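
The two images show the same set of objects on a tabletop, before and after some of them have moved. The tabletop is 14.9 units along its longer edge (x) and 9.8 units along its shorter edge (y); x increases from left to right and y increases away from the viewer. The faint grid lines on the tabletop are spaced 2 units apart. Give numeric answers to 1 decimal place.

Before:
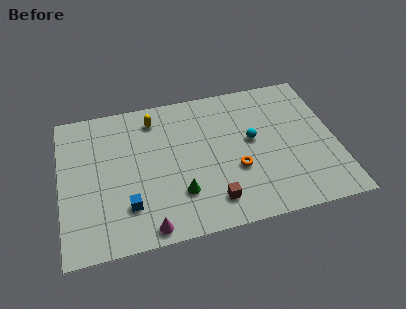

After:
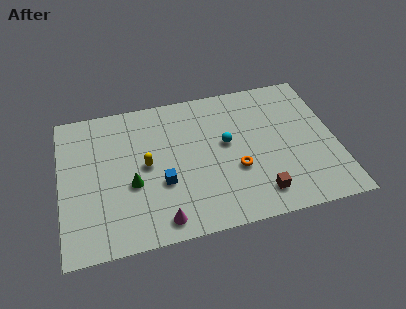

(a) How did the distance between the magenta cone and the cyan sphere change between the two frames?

-1.7

They were about 7.4 units apart before and 5.7 after — 1.7 units closer together.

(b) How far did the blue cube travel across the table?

2.2

The blue cube moved from about (3.5, 2.5) to (5.4, 3.6), a distance of √(1.9² + 1.1²) ≈ 2.2.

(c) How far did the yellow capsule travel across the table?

3.2

From (5.2, 8.1) to (4.6, 5.0), the yellow capsule covered √(0.6² + 3.1²) ≈ 3.2 units.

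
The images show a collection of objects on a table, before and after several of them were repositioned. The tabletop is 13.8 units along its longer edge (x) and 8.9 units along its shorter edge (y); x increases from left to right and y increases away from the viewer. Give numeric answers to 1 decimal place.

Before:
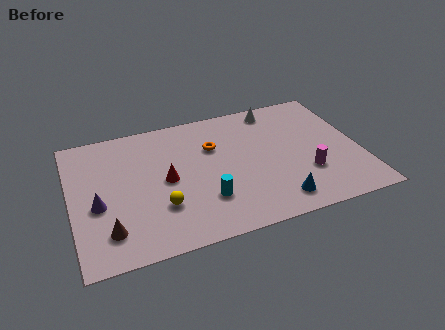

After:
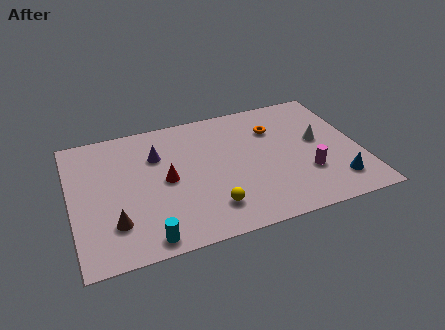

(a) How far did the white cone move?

3.4

From (10.1, 7.8) to (11.9, 4.9), the white cone covered √(1.8² + 2.9²) ≈ 3.4 units.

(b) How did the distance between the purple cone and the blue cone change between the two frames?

+0.7

Before: roughly 8.6 units apart; after: 9.3. That's 0.7 units further apart.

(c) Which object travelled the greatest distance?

the purple cone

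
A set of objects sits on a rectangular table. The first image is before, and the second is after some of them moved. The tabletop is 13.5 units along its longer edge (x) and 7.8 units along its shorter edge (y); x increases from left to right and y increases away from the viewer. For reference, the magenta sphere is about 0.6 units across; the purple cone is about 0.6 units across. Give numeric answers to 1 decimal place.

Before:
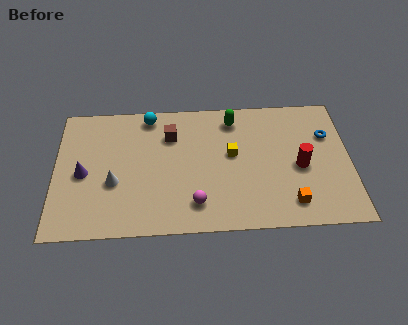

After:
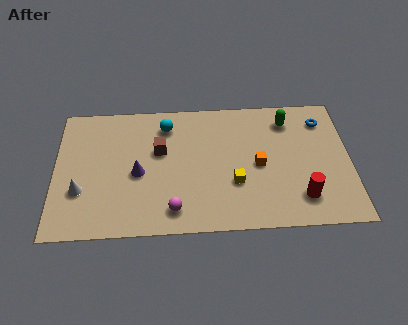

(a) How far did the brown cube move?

1.0

The brown cube moved from about (5.3, 5.7) to (4.8, 4.8), a distance of √(0.5² + 0.9²) ≈ 1.0.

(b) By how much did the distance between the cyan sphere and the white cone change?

+1.2

The distance was about 4.2 in the first image and 5.4 in the second, so they moved 1.2 units further apart.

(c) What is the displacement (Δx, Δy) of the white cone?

(-1.5, -0.4)

The white cone started near (2.7, 3.0) and ended near (1.2, 2.6).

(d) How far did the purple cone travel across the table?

2.5

The purple cone moved from about (1.3, 3.6) to (3.8, 3.5), a distance of √(2.5² + 0.1²) ≈ 2.5.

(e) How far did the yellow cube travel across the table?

1.7

The yellow cube was near (8.1, 4.4) before and (8.2, 2.7) after, so it travelled √(0.1² + 1.7²) ≈ 1.7 units.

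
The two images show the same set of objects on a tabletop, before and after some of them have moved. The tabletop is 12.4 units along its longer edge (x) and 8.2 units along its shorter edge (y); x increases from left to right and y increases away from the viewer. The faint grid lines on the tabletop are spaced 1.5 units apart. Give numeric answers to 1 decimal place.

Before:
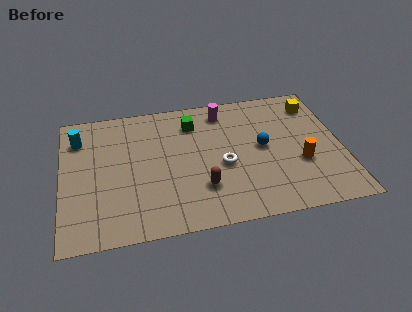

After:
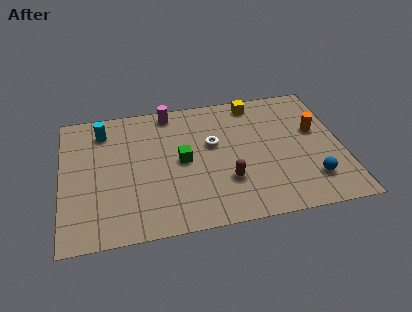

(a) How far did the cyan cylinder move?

1.1

The cyan cylinder was near (0.8, 6.3) before and (1.9, 6.6) after, so it travelled √(1.1² + 0.3²) ≈ 1.1 units.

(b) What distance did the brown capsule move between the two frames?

1.1

The brown capsule moved from about (6.1, 2.3) to (7.2, 2.5), a distance of √(1.1² + 0.2²) ≈ 1.1.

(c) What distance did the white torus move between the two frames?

1.5

From (7.1, 3.5) to (6.7, 4.9), the white torus covered √(0.4² + 1.4²) ≈ 1.5 units.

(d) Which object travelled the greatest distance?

the blue sphere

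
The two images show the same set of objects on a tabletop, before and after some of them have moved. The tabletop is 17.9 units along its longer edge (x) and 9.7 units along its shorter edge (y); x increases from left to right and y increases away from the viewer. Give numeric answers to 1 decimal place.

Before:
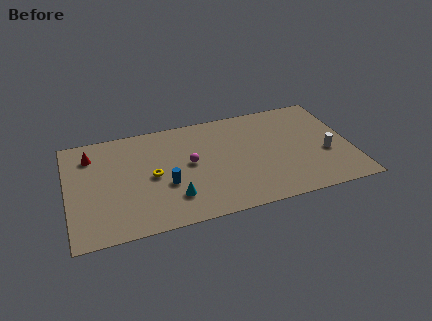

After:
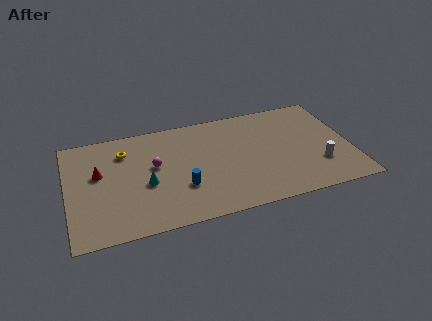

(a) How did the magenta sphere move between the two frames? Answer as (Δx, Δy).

(-2.2, 0.4)

From the two frames, the magenta sphere sits at roughly (7.7, 5.2) before and (5.5, 5.6) after.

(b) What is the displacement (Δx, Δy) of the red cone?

(0.4, -1.8)

From the two frames, the red cone sits at roughly (1.6, 7.6) before and (2.0, 5.8) after.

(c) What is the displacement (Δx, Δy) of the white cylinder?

(-0.5, -0.9)

The white cylinder was at about (16.3, 3.8) and moved to about (15.8, 2.9).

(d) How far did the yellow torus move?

3.1

The yellow torus moved from about (5.3, 4.7) to (3.7, 7.4), a distance of √(1.6² + 2.7²) ≈ 3.1.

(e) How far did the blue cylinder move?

1.1

The blue cylinder moved from about (6.1, 3.7) to (7.1, 3.2), a distance of √(1.0² + 0.5²) ≈ 1.1.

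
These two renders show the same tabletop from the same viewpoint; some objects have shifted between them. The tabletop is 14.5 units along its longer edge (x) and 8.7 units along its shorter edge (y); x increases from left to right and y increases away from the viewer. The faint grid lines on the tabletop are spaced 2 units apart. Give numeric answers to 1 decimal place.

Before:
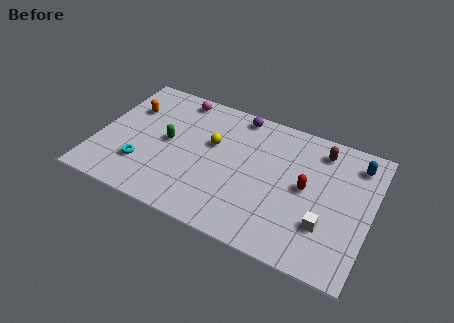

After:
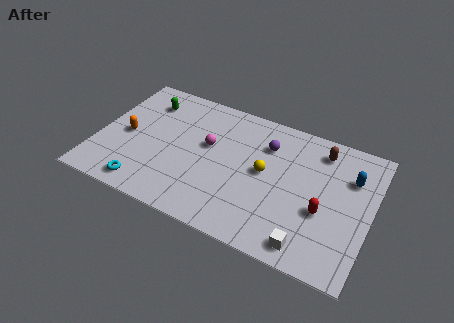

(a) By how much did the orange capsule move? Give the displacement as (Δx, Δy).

(0.1, -1.9)

From the two frames, the orange capsule sits at roughly (1.4, 6.0) before and (1.5, 4.1) after.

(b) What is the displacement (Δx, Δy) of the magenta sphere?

(2.0, -2.6)

From the two frames, the magenta sphere sits at roughly (3.8, 7.7) before and (5.8, 5.1) after.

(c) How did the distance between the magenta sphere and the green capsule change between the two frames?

+0.8

Before: roughly 3.2 units apart; after: 4.0. That's 0.8 units further apart.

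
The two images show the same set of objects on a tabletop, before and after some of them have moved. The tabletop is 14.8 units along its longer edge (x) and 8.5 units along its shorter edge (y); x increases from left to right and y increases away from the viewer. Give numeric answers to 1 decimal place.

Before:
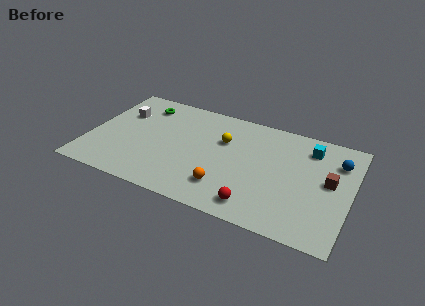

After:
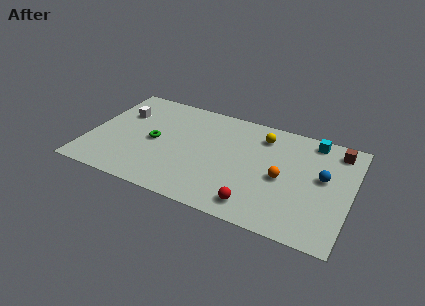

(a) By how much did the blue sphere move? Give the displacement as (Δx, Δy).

(-0.7, -1.5)

From the two frames, the blue sphere sits at roughly (13.9, 6.3) before and (13.2, 4.8) after.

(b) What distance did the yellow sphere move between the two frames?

2.4

The yellow sphere moved from about (7.5, 5.6) to (9.6, 6.8), a distance of √(2.1² + 1.2²) ≈ 2.4.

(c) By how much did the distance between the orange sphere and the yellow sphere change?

-0.4

The distance was about 3.6 in the first image and 3.2 in the second, so they moved 0.4 units closer together.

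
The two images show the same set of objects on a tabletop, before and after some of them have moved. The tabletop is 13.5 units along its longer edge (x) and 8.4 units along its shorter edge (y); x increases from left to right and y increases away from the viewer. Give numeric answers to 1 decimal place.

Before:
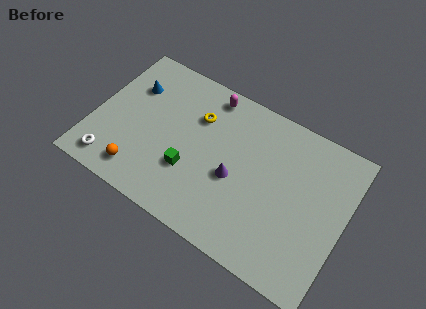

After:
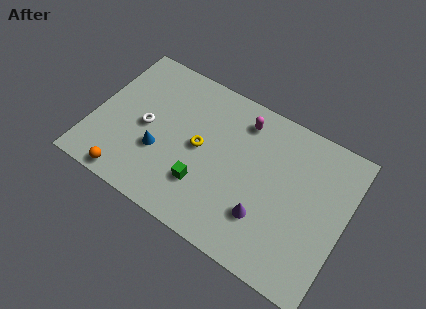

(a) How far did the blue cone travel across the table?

3.5

The blue cone was near (1.7, 5.9) before and (3.7, 3.0) after, so it travelled √(2.0² + 2.9²) ≈ 3.5 units.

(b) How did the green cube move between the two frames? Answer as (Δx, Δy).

(0.8, -0.4)

The green cube started near (5.4, 2.8) and ended near (6.2, 2.4).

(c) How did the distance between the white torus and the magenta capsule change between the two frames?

-1.9

The distance was about 7.5 in the first image and 5.6 in the second, so they moved 1.9 units closer together.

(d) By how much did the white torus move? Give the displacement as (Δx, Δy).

(1.4, 2.8)

The white torus started near (1.4, 1.2) and ended near (2.8, 4.0).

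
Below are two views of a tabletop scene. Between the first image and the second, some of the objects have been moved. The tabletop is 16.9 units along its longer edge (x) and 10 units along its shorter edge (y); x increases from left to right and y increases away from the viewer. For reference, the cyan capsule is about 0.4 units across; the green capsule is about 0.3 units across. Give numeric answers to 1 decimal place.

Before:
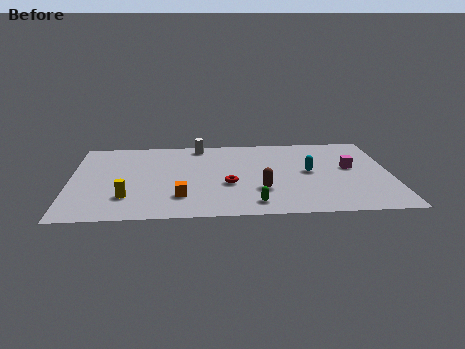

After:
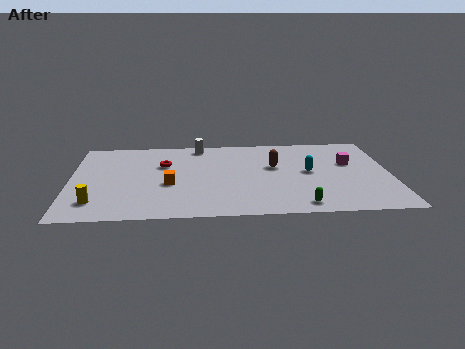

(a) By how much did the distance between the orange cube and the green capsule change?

+3.5

Before: roughly 3.9 units apart; after: 7.4. That's 3.5 units further apart.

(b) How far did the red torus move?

4.3

The red torus moved from about (8.3, 3.9) to (4.9, 6.6), a distance of √(3.4² + 2.7²) ≈ 4.3.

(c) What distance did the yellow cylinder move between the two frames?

1.7

From (3.0, 2.6) to (1.4, 2.1), the yellow cylinder covered √(1.6² + 0.5²) ≈ 1.7 units.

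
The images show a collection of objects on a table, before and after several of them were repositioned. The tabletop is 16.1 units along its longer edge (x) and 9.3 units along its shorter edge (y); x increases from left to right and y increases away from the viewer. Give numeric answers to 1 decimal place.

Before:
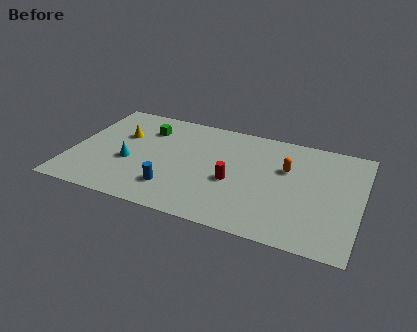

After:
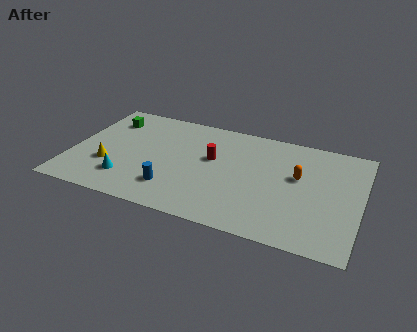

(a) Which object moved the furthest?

the yellow cone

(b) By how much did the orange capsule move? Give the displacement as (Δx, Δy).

(0.7, -0.5)

From the two frames, the orange capsule sits at roughly (11.9, 6.0) before and (12.6, 5.5) after.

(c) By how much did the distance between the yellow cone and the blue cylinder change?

-1.2

They were about 5.0 units apart before and 3.8 after — 1.2 units closer together.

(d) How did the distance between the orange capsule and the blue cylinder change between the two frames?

+0.4

They were about 7.1 units apart before and 7.5 after — 0.4 units further apart.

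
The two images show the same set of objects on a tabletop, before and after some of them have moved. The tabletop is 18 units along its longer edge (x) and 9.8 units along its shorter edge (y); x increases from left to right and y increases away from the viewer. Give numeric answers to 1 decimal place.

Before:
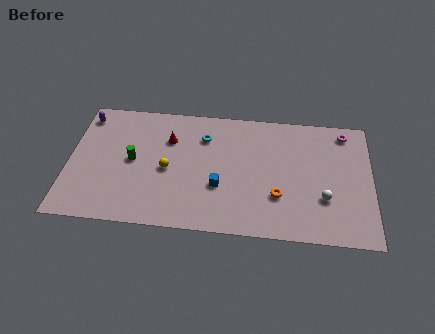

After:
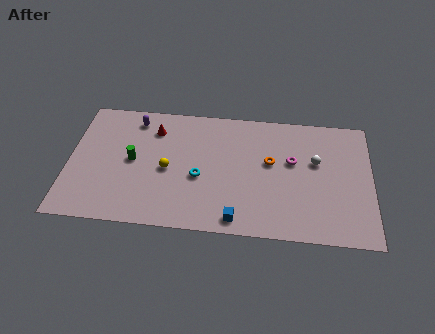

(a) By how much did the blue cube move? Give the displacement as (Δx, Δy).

(1.1, -2.4)

The blue cube was at about (9.0, 3.5) and moved to about (10.1, 1.1).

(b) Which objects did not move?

the green cylinder and the yellow sphere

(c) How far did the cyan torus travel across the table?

3.2

The cyan torus was near (8.0, 7.3) before and (7.8, 4.1) after, so it travelled √(0.2² + 3.2²) ≈ 3.2 units.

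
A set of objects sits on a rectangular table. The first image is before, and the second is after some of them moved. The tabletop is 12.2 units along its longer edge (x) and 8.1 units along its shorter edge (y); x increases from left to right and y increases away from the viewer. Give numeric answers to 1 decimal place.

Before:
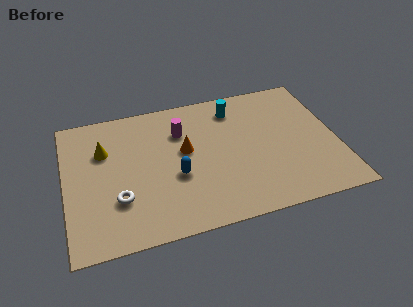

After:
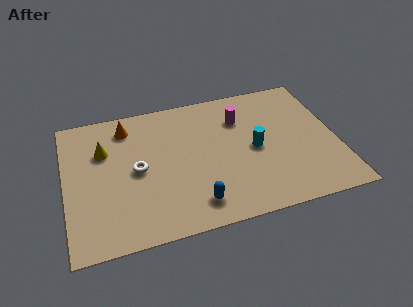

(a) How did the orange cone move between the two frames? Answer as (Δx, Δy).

(-2.5, 2.1)

The orange cone was at about (5.4, 4.6) and moved to about (2.9, 6.7).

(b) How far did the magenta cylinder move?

2.7

The magenta cylinder moved from about (5.3, 5.8) to (8.0, 5.9), a distance of √(2.7² + 0.1²) ≈ 2.7.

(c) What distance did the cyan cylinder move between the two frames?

2.8

From (7.8, 6.6) to (8.5, 3.9), the cyan cylinder covered √(0.7² + 2.7²) ≈ 2.8 units.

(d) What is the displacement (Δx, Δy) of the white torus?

(0.9, 1.5)

From the two frames, the white torus sits at roughly (2.3, 2.5) before and (3.2, 4.0) after.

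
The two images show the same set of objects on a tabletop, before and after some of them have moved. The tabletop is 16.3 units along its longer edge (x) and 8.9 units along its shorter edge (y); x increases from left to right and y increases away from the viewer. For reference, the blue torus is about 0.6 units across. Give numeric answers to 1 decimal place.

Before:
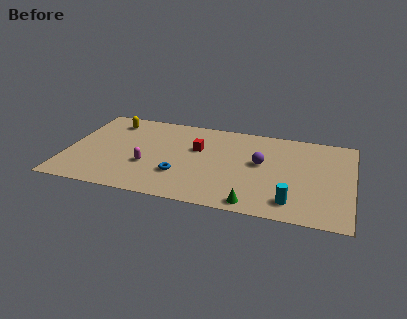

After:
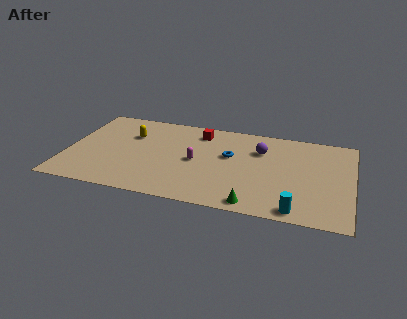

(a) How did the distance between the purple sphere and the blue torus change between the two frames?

-3.1

The distance was about 5.1 in the first image and 2.0 in the second, so they moved 3.1 units closer together.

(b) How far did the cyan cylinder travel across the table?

0.8

From (13.0, 1.6) to (13.3, 0.9), the cyan cylinder covered √(0.3² + 0.7²) ≈ 0.8 units.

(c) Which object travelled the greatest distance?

the blue torus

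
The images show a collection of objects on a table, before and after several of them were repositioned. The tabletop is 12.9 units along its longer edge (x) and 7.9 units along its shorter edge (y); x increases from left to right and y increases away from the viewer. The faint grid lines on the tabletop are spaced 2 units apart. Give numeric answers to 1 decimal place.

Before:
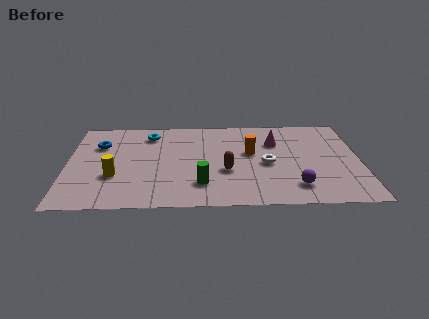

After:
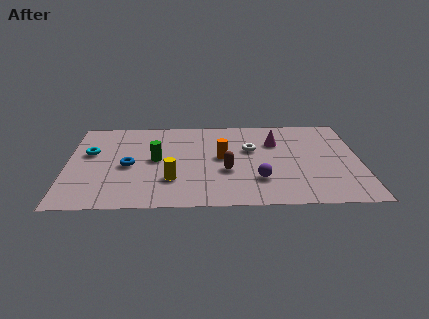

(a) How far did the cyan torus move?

3.1

The cyan torus moved from about (3.6, 6.4) to (1.0, 4.8), a distance of √(2.6² + 1.6²) ≈ 3.1.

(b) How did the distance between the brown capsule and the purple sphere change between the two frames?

-1.7

The distance was about 3.3 in the first image and 1.6 in the second, so they moved 1.7 units closer together.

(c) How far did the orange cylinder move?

1.4

The orange cylinder moved from about (8.1, 4.6) to (6.8, 4.2), a distance of √(1.3² + 0.4²) ≈ 1.4.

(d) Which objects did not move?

the brown capsule and the magenta cone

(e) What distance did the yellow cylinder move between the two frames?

2.5

The yellow cylinder moved from about (2.1, 2.7) to (4.6, 2.3), a distance of √(2.5² + 0.4²) ≈ 2.5.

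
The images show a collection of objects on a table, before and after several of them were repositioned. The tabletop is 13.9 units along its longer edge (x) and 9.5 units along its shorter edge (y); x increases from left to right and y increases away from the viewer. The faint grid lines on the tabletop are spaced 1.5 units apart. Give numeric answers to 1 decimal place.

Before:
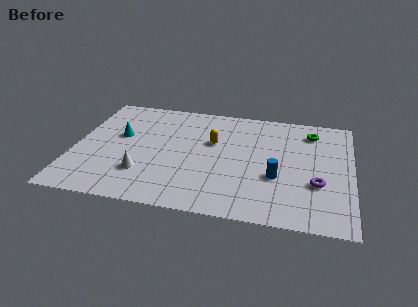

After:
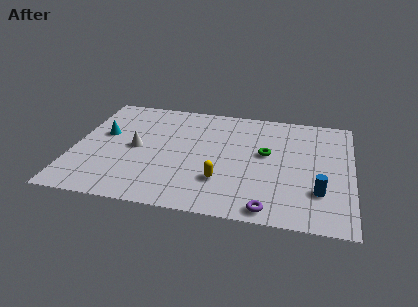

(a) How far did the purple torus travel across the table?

3.3

From (12.2, 3.3) to (9.9, 0.9), the purple torus covered √(2.3² + 2.4²) ≈ 3.3 units.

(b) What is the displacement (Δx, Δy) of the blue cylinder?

(2.1, -0.8)

The blue cylinder started near (10.2, 3.5) and ended near (12.3, 2.7).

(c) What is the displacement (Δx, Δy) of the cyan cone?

(-0.8, 0.0)

From the two frames, the cyan cone sits at roughly (2.2, 5.6) before and (1.4, 5.6) after.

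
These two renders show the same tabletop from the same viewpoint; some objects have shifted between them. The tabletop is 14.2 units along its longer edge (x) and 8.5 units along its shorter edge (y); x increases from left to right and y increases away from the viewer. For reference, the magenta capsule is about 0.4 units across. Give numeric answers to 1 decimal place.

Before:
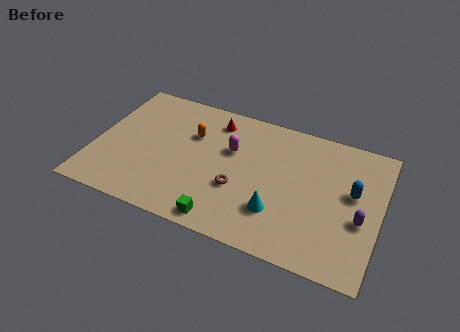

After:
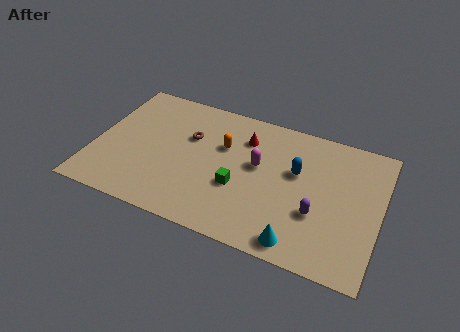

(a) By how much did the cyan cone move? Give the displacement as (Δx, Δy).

(1.2, -1.4)

From the two frames, the cyan cone sits at roughly (9.3, 2.4) before and (10.5, 1.0) after.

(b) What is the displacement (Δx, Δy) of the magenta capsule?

(1.4, -0.5)

From the two frames, the magenta capsule sits at roughly (6.7, 5.4) before and (8.1, 4.9) after.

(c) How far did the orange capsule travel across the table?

1.6

The orange capsule moved from about (4.7, 5.7) to (6.3, 5.5), a distance of √(1.6² + 0.2²) ≈ 1.6.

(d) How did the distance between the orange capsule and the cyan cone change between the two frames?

+0.5

They were about 5.7 units apart before and 6.2 after — 0.5 units further apart.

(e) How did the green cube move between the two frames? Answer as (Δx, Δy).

(0.5, 2.3)

The green cube was at about (6.8, 0.9) and moved to about (7.3, 3.2).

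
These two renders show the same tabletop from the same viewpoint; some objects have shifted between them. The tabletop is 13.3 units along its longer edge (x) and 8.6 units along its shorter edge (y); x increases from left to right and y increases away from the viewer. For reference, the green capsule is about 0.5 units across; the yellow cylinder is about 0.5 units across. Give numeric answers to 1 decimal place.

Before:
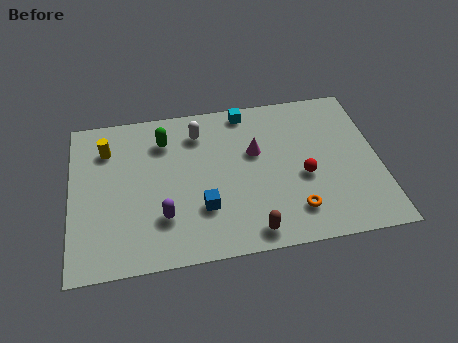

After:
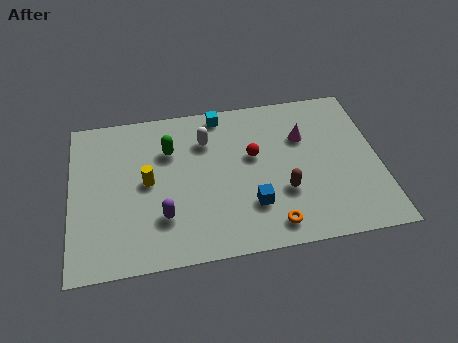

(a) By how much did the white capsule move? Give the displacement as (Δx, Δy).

(0.3, -0.5)

From the two frames, the white capsule sits at roughly (5.6, 6.8) before and (5.9, 6.3) after.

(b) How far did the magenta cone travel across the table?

2.2

The magenta cone moved from about (8.0, 5.3) to (10.1, 5.8), a distance of √(2.1² + 0.5²) ≈ 2.2.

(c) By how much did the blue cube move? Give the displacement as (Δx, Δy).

(2.1, -0.2)

The blue cube was at about (5.6, 2.6) and moved to about (7.7, 2.4).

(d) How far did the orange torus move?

1.2

The orange torus was near (9.5, 1.8) before and (8.5, 1.2) after, so it travelled √(1.0² + 0.6²) ≈ 1.2 units.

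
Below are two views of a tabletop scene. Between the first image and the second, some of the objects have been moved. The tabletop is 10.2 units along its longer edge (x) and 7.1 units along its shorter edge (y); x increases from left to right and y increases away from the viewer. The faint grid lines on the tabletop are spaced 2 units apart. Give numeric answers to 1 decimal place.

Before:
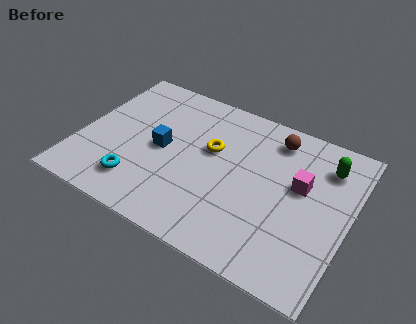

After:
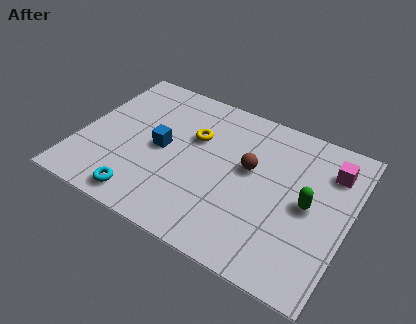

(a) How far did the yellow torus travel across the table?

0.8

The yellow torus was near (4.9, 4.3) before and (4.2, 4.6) after, so it travelled √(0.7² + 0.3²) ≈ 0.8 units.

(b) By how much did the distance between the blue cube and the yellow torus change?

-0.4

Before: roughly 2.0 units apart; after: 1.6. That's 0.4 units closer together.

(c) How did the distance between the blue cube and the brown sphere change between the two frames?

-1.3

They were about 4.7 units apart before and 3.4 after — 1.3 units closer together.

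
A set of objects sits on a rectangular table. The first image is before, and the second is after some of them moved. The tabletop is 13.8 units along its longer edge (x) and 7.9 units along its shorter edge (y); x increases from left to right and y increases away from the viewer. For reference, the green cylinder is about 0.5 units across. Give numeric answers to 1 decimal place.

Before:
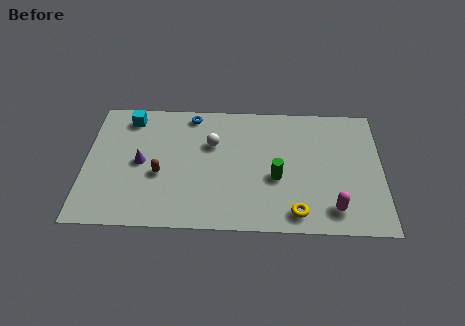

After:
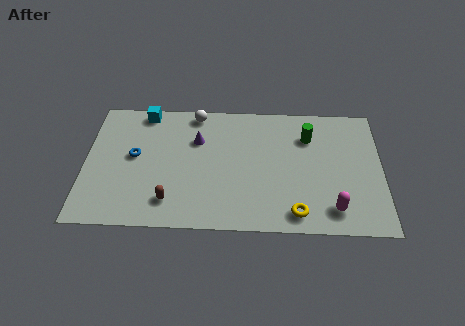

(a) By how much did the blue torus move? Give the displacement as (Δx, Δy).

(-2.6, -2.7)

The blue torus started near (4.9, 7.0) and ended near (2.3, 4.3).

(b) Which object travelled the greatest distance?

the blue torus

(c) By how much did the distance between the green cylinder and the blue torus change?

+2.7

The distance was about 5.5 in the first image and 8.2 in the second, so they moved 2.7 units further apart.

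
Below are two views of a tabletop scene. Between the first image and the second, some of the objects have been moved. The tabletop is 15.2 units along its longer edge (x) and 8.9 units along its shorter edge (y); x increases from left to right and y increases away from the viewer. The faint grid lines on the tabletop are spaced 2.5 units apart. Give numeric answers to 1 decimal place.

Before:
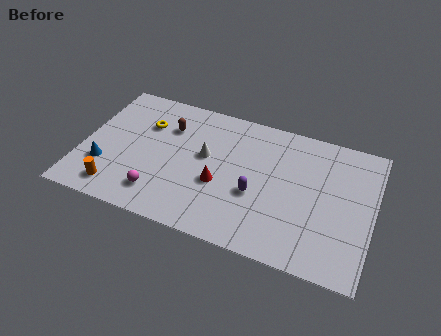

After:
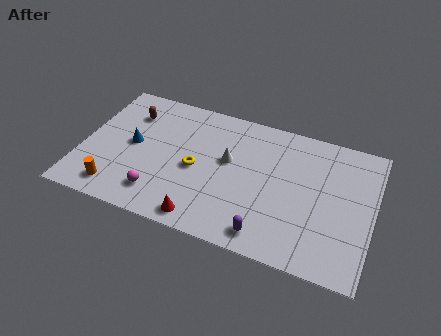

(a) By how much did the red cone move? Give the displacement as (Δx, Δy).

(-0.6, -2.5)

From the two frames, the red cone sits at roughly (7.3, 3.5) before and (6.7, 1.0) after.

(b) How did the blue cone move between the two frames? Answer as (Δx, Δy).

(1.3, 1.9)

From the two frames, the blue cone sits at roughly (1.3, 2.7) before and (2.6, 4.6) after.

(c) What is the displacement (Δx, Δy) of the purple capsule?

(0.8, -2.3)

From the two frames, the purple capsule sits at roughly (9.2, 3.5) before and (10.0, 1.2) after.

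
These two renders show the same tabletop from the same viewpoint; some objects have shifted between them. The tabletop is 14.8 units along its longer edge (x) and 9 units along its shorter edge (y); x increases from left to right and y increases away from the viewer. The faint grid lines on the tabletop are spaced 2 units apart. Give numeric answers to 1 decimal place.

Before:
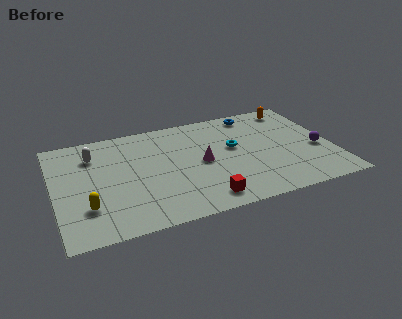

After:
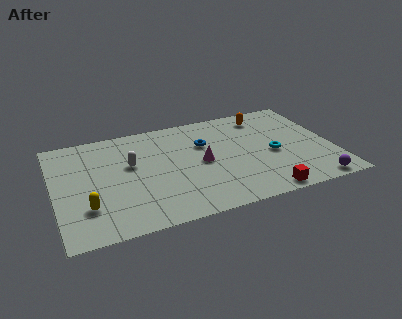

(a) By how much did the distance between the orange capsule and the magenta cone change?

-1.6

The distance was about 6.4 in the first image and 4.8 in the second, so they moved 1.6 units closer together.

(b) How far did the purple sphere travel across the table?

3.0

The purple sphere was near (14.0, 3.7) before and (13.4, 0.8) after, so it travelled √(0.6² + 2.9²) ≈ 3.0 units.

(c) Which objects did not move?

the magenta cone and the yellow capsule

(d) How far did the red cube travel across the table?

3.1

From (7.6, 1.3) to (10.7, 0.8), the red cube covered √(3.1² + 0.5²) ≈ 3.1 units.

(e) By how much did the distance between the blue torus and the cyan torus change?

+1.0

They were about 3.0 units apart before and 4.0 after — 1.0 units further apart.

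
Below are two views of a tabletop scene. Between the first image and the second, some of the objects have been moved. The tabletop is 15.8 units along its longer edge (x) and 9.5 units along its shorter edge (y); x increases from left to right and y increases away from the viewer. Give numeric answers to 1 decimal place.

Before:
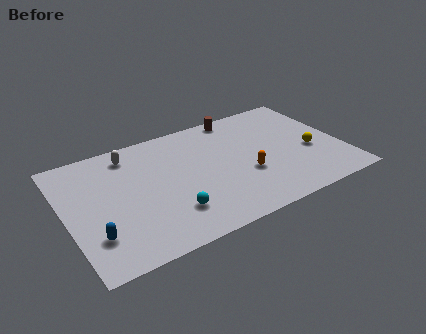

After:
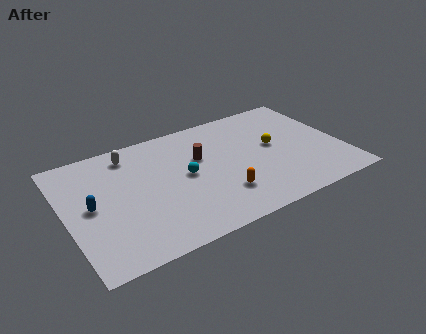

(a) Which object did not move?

the white capsule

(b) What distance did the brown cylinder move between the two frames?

3.7

The brown cylinder moved from about (10.4, 8.6) to (7.8, 6.0), a distance of √(2.6² + 2.6²) ≈ 3.7.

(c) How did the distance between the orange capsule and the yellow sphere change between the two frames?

+0.5

The distance was about 3.9 in the first image and 4.4 in the second, so they moved 0.5 units further apart.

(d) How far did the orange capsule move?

1.9

The orange capsule was near (10.1, 3.5) before and (8.5, 2.5) after, so it travelled √(1.6² + 1.0²) ≈ 1.9 units.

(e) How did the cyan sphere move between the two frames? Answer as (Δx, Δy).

(1.2, 2.5)

The cyan sphere started near (5.6, 2.4) and ended near (6.8, 4.9).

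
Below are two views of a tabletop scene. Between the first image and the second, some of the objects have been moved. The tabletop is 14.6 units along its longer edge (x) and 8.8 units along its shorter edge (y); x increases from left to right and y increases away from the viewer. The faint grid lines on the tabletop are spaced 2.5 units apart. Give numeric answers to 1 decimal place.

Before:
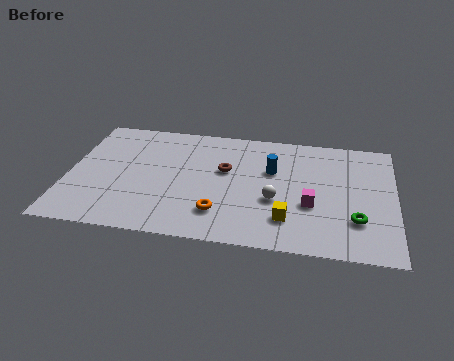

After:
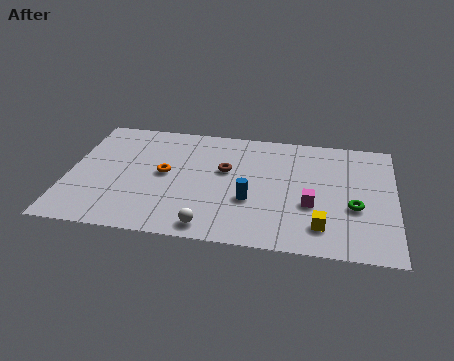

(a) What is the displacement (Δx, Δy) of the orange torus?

(-2.6, 2.5)

The orange torus started near (6.9, 2.1) and ended near (4.3, 4.6).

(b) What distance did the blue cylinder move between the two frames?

2.6

The blue cylinder moved from about (9.1, 5.6) to (8.2, 3.2), a distance of √(0.9² + 2.4²) ≈ 2.6.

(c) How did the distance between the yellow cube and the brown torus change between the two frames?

+1.3

They were about 4.3 units apart before and 5.6 after — 1.3 units further apart.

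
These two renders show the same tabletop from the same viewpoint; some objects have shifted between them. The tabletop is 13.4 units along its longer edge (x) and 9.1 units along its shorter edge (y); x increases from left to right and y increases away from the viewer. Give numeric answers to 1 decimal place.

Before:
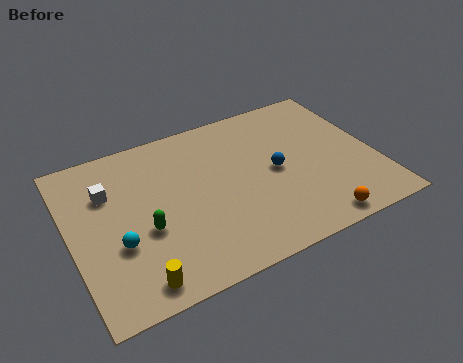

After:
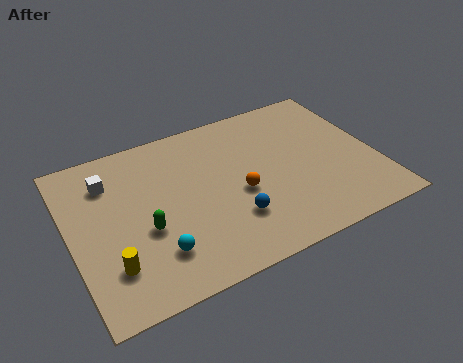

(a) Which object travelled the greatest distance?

the orange sphere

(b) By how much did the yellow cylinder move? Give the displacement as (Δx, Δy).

(-0.9, 1.2)

The yellow cylinder started near (2.4, 1.1) and ended near (1.5, 2.3).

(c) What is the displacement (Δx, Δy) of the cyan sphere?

(1.5, -1.1)

The cyan sphere was at about (1.9, 3.3) and moved to about (3.4, 2.2).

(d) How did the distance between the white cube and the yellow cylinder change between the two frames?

-0.6

They were about 5.2 units apart before and 4.6 after — 0.6 units closer together.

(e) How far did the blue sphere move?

2.9

The blue sphere moved from about (9.0, 4.5) to (6.8, 2.6), a distance of √(2.2² + 1.9²) ≈ 2.9.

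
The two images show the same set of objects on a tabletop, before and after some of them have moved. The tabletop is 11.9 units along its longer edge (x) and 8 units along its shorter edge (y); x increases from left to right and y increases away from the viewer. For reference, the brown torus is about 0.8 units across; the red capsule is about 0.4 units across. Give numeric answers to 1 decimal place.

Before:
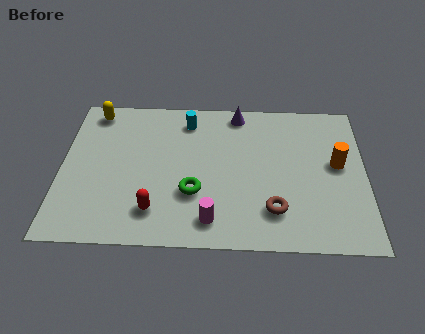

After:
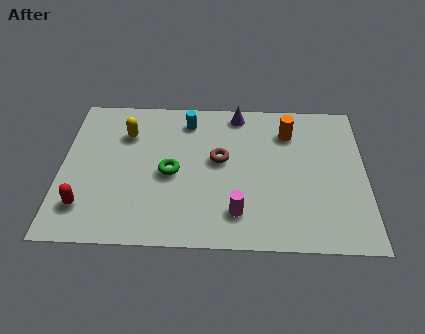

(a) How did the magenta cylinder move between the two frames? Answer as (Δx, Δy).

(1.0, 0.4)

The magenta cylinder started near (5.9, 1.3) and ended near (6.9, 1.7).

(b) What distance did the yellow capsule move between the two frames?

1.8

The yellow capsule was near (1.2, 7.0) before and (2.5, 5.8) after, so it travelled √(1.3² + 1.2²) ≈ 1.8 units.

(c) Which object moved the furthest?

the brown torus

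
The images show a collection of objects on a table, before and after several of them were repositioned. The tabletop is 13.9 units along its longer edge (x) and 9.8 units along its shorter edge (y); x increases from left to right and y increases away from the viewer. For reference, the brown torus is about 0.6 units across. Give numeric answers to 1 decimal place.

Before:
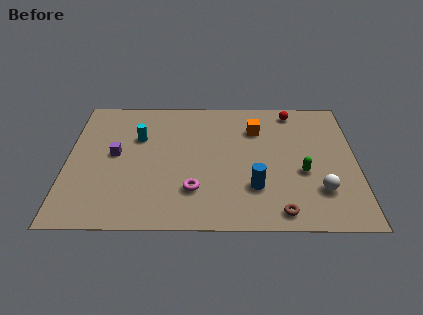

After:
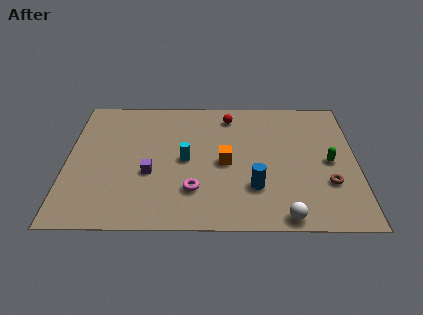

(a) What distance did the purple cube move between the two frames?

2.2

The purple cube was near (2.3, 5.2) before and (4.0, 3.8) after, so it travelled √(1.7² + 1.4²) ≈ 2.2 units.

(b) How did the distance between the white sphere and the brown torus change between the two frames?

+0.7

The distance was about 2.4 in the first image and 3.1 in the second, so they moved 0.7 units further apart.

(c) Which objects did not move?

the magenta torus and the blue cylinder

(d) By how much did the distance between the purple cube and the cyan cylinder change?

+0.3

The distance was about 1.7 in the first image and 2.0 in the second, so they moved 0.3 units further apart.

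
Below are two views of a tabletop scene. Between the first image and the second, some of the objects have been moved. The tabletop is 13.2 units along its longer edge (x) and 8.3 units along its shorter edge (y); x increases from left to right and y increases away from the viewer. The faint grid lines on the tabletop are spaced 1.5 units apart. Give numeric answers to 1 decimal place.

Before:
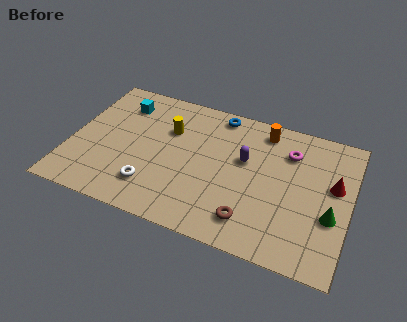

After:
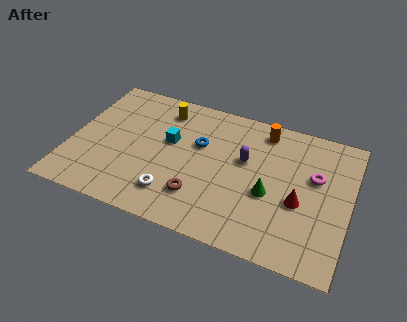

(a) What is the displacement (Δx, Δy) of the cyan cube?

(2.5, -1.6)

The cyan cube was at about (2.1, 6.5) and moved to about (4.6, 4.9).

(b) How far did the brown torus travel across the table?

2.5

From (8.8, 1.6) to (6.3, 2.1), the brown torus covered √(2.5² + 0.5²) ≈ 2.5 units.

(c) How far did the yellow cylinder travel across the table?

1.3

The yellow cylinder was near (4.5, 5.6) before and (4.1, 6.8) after, so it travelled √(0.4² + 1.2²) ≈ 1.3 units.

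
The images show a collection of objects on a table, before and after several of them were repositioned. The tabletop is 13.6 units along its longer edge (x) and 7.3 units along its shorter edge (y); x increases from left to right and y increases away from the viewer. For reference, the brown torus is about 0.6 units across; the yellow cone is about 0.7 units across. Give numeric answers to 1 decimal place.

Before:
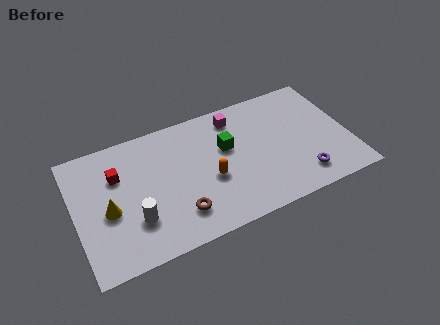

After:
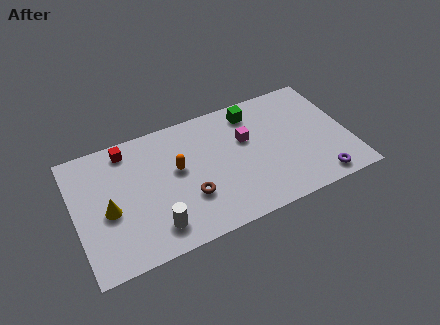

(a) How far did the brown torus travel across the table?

0.9

From (4.9, 1.7) to (5.5, 2.4), the brown torus covered √(0.6² + 0.7²) ≈ 0.9 units.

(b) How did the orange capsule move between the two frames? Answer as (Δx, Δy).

(-1.5, 1.2)

The orange capsule was at about (6.6, 3.0) and moved to about (5.1, 4.2).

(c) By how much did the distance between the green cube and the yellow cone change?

+1.9

The distance was about 6.1 in the first image and 8.0 in the second, so they moved 1.9 units further apart.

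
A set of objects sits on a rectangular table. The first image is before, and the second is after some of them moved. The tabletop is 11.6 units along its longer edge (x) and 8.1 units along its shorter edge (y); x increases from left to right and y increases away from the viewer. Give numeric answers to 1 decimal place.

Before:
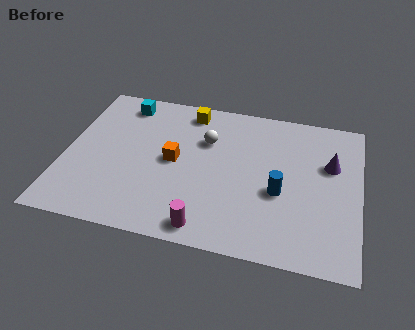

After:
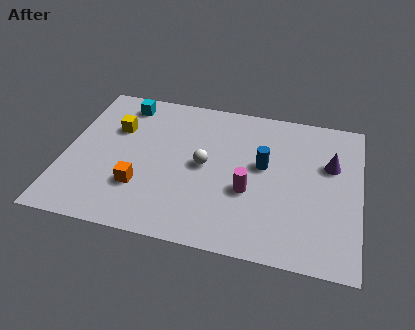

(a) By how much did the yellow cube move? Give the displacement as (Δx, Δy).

(-2.8, -1.6)

From the two frames, the yellow cube sits at roughly (4.7, 7.0) before and (1.9, 5.4) after.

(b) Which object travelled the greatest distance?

the yellow cube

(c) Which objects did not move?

the purple cone and the cyan cube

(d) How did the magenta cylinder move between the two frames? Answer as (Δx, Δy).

(1.5, 2.2)

The magenta cylinder was at about (5.8, 0.9) and moved to about (7.3, 3.1).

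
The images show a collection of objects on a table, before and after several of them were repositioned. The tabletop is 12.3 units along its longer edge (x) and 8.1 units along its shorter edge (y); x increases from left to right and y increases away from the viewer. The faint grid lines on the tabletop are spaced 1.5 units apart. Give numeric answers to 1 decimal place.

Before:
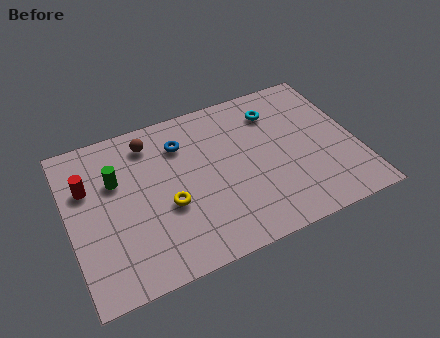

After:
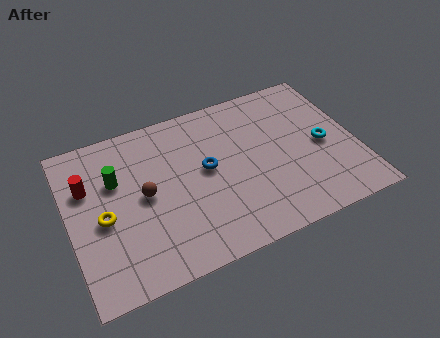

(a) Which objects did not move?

the green cylinder and the red cylinder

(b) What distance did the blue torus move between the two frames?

1.9

From (5.0, 6.1) to (5.9, 4.4), the blue torus covered √(0.9² + 1.7²) ≈ 1.9 units.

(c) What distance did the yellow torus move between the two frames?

2.7

The yellow torus was near (4.1, 3.2) before and (1.4, 3.6) after, so it travelled √(2.7² + 0.4²) ≈ 2.7 units.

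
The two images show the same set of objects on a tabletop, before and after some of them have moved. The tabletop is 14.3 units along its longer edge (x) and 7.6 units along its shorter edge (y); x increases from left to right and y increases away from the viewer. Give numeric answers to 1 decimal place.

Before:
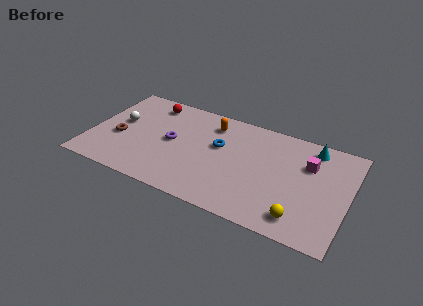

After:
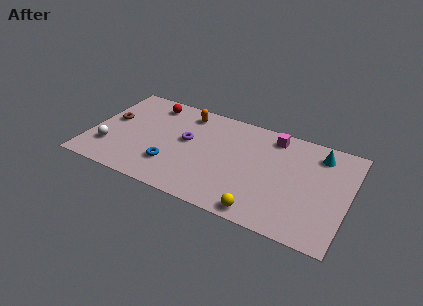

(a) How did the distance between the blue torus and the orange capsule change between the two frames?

+2.7

They were about 1.6 units apart before and 4.3 after — 2.7 units further apart.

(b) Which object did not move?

the red sphere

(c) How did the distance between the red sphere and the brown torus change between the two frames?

-0.7

The distance was about 3.6 in the first image and 2.9 in the second, so they moved 0.7 units closer together.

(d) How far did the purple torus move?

0.9

The purple torus was near (4.5, 3.9) before and (5.3, 4.3) after, so it travelled √(0.8² + 0.4²) ≈ 0.9 units.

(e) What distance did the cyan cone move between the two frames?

0.5

The cyan cone was near (12.1, 6.5) before and (12.5, 6.2) after, so it travelled √(0.4² + 0.3²) ≈ 0.5 units.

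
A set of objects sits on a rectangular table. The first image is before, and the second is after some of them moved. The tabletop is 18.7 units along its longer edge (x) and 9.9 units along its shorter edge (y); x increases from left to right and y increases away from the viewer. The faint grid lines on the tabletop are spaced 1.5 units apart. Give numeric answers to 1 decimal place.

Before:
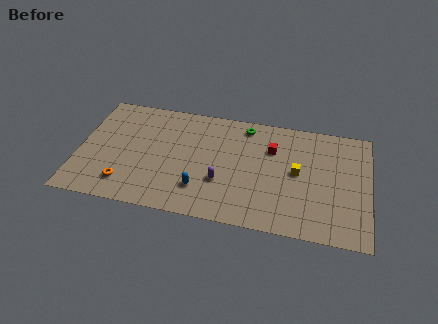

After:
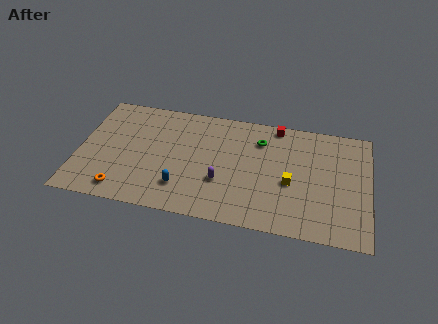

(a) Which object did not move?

the purple capsule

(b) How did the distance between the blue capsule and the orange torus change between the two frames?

-0.9

Before: roughly 4.8 units apart; after: 3.9. That's 0.9 units closer together.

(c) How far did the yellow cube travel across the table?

1.1

The yellow cube was near (14.1, 5.2) before and (13.7, 4.2) after, so it travelled √(0.4² + 1.0²) ≈ 1.1 units.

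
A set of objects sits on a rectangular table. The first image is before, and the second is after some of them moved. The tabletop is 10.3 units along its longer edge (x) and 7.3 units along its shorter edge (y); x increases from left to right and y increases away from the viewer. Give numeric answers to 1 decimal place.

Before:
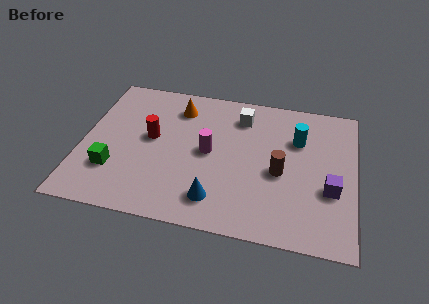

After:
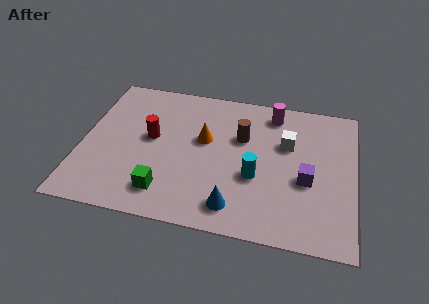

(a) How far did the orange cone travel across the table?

1.9

The orange cone was near (3.5, 5.8) before and (4.6, 4.3) after, so it travelled √(1.1² + 1.5²) ≈ 1.9 units.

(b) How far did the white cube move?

2.1

The white cube moved from about (5.9, 5.8) to (7.7, 4.7), a distance of √(1.8² + 1.1²) ≈ 2.1.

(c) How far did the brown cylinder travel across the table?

2.1

The brown cylinder was near (7.5, 3.2) before and (6.0, 4.7) after, so it travelled √(1.5² + 1.5²) ≈ 2.1 units.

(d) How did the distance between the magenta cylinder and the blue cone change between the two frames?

+2.8

The distance was about 2.3 in the first image and 5.1 in the second, so they moved 2.8 units further apart.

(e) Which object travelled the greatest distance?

the magenta cylinder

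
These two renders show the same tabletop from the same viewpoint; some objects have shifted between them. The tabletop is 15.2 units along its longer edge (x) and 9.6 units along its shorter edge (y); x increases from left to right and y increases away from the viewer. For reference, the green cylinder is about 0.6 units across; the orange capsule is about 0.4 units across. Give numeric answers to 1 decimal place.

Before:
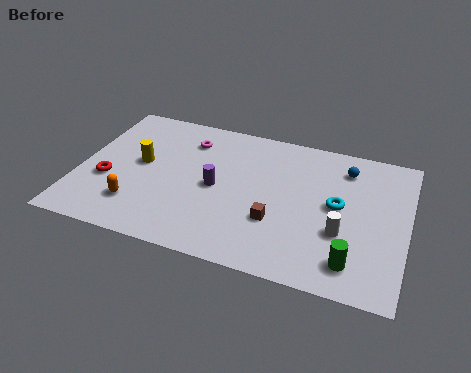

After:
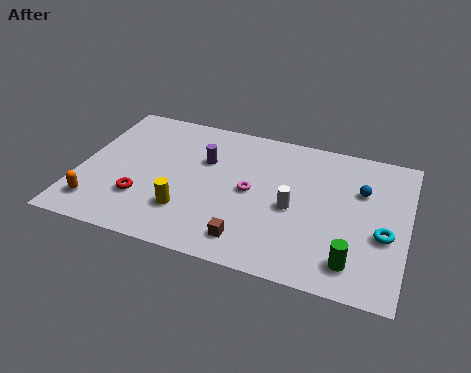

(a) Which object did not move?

the green cylinder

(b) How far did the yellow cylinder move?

3.5

The yellow cylinder moved from about (2.8, 5.2) to (5.2, 2.6), a distance of √(2.4² + 2.6²) ≈ 3.5.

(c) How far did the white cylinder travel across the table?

2.5

From (12.3, 3.4) to (10.0, 4.3), the white cylinder covered √(2.3² + 0.9²) ≈ 2.5 units.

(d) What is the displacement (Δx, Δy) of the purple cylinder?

(-0.7, 1.7)

From the two frames, the purple cylinder sits at roughly (6.4, 4.6) before and (5.7, 6.3) after.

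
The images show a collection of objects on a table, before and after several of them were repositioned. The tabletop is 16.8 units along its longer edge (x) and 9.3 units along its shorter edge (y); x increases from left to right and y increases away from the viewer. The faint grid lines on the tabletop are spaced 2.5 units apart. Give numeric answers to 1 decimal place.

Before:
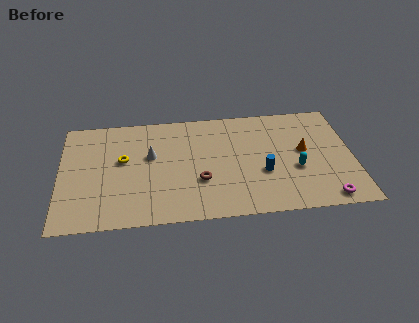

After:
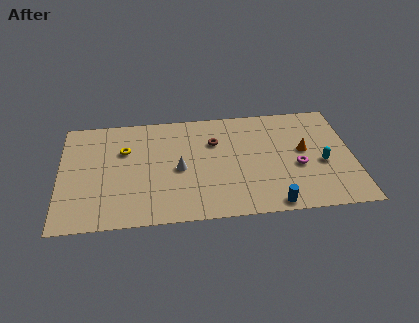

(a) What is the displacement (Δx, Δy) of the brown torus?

(0.9, 3.2)

From the two frames, the brown torus sits at roughly (8.0, 3.2) before and (8.9, 6.4) after.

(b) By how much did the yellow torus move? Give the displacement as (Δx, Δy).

(0.1, 0.8)

The yellow torus started near (3.6, 5.4) and ended near (3.7, 6.2).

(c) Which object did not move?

the orange cone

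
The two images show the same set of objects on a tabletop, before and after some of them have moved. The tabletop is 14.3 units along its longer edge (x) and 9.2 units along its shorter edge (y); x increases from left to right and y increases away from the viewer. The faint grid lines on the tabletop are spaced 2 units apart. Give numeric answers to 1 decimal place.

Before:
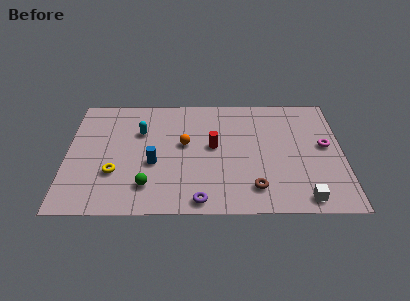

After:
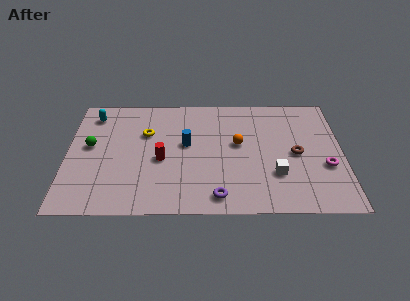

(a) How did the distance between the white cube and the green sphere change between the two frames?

+1.8

Before: roughly 8.1 units apart; after: 9.9. That's 1.8 units further apart.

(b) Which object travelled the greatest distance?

the green sphere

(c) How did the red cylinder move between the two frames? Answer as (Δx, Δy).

(-2.7, -1.0)

The red cylinder was at about (7.6, 5.0) and moved to about (4.9, 4.0).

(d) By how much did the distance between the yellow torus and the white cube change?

-2.4

They were about 9.9 units apart before and 7.5 after — 2.4 units closer together.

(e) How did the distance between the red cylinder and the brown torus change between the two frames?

+3.2

They were about 3.8 units apart before and 7.0 after — 3.2 units further apart.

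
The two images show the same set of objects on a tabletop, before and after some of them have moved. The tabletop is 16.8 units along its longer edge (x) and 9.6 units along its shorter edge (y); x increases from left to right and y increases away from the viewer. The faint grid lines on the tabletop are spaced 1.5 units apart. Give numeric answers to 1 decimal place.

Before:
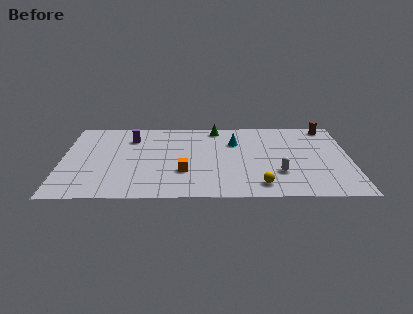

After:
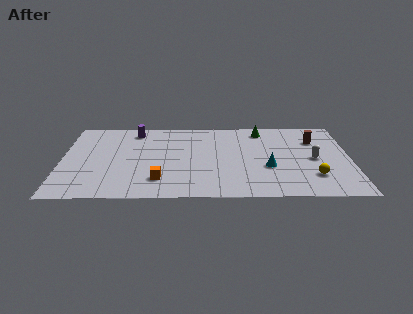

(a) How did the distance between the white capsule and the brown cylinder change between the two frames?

-4.1

They were about 6.4 units apart before and 2.3 after — 4.1 units closer together.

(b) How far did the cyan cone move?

3.6

The cyan cone moved from about (10.1, 6.7) to (12.0, 3.6), a distance of √(1.9² + 3.1²) ≈ 3.6.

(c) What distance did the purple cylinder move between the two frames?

0.9

The purple cylinder was near (4.0, 7.3) before and (4.2, 8.2) after, so it travelled √(0.2² + 0.9²) ≈ 0.9 units.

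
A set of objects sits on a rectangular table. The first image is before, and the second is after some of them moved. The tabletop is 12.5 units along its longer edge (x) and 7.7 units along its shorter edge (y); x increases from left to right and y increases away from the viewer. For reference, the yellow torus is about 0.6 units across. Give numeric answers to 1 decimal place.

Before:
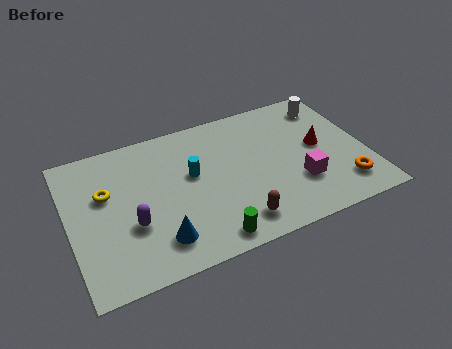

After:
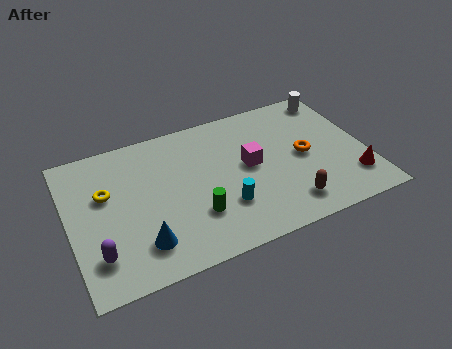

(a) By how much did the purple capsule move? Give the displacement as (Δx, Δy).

(-1.5, -1.0)

The purple capsule was at about (2.5, 2.8) and moved to about (1.0, 1.8).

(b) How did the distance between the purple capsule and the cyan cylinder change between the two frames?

+2.1

The distance was about 3.2 in the first image and 5.3 in the second, so they moved 2.1 units further apart.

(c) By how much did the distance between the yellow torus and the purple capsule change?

+0.9

Before: roughly 2.2 units apart; after: 3.1. That's 0.9 units further apart.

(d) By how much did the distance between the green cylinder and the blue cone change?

+0.3

The distance was about 2.1 in the first image and 2.4 in the second, so they moved 0.3 units further apart.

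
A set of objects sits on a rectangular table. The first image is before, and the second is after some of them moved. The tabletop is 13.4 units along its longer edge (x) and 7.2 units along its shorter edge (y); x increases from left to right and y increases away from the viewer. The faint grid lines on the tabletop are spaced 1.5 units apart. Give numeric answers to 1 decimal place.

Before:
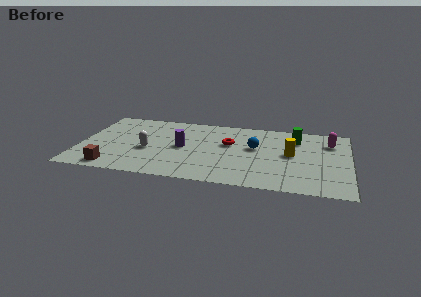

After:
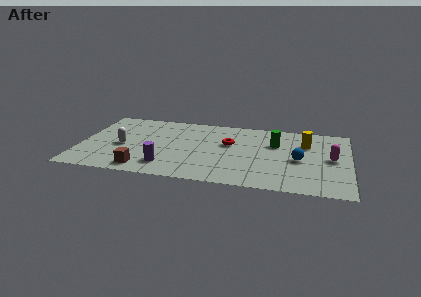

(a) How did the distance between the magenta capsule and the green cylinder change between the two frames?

+1.3

Before: roughly 1.7 units apart; after: 3.0. That's 1.3 units further apart.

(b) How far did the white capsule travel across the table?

1.3

From (3.4, 3.0) to (2.1, 3.2), the white capsule covered √(1.3² + 0.2²) ≈ 1.3 units.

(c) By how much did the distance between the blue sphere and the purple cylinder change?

+3.1

They were about 3.6 units apart before and 6.7 after — 3.1 units further apart.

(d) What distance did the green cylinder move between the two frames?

1.2

The green cylinder moved from about (10.7, 5.5) to (9.7, 4.8), a distance of √(1.0² + 0.7²) ≈ 1.2.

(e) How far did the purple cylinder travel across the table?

2.2

From (5.1, 3.6) to (4.4, 1.5), the purple cylinder covered √(0.7² + 2.1²) ≈ 2.2 units.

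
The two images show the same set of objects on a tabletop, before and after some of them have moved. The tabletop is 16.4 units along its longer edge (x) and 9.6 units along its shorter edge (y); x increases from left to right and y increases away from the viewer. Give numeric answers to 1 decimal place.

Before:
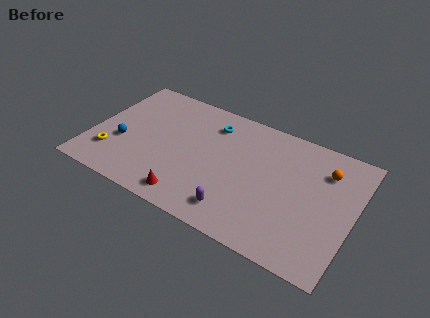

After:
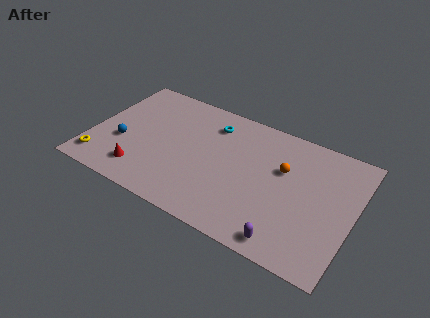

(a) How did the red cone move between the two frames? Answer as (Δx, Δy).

(-3.2, 0.6)

The red cone was at about (6.7, 1.3) and moved to about (3.5, 1.9).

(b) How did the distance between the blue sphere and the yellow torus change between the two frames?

+1.0

Before: roughly 1.3 units apart; after: 2.3. That's 1.0 units further apart.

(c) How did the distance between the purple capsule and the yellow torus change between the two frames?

+3.8

Before: roughly 8.1 units apart; after: 11.9. That's 3.8 units further apart.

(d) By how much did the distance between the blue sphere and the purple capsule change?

+3.3

They were about 7.8 units apart before and 11.1 after — 3.3 units further apart.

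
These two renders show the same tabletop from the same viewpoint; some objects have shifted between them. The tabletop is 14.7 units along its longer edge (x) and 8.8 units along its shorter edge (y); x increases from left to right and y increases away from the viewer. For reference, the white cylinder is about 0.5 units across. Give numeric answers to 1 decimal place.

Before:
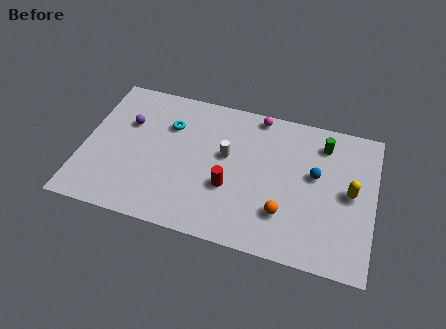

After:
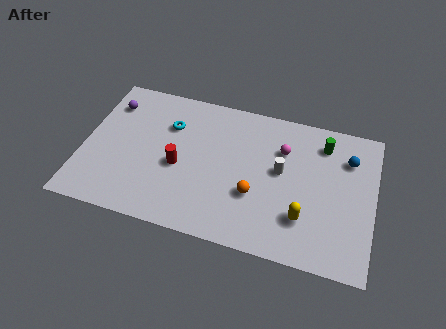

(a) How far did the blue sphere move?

2.1

The blue sphere moved from about (11.7, 5.1) to (13.3, 6.5), a distance of √(1.6² + 1.4²) ≈ 2.1.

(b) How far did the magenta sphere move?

2.3

From (8.6, 8.0) to (10.0, 6.2), the magenta sphere covered √(1.4² + 1.8²) ≈ 2.3 units.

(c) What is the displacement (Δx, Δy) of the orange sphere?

(-1.5, 0.7)

The orange sphere was at about (10.3, 2.4) and moved to about (8.8, 3.1).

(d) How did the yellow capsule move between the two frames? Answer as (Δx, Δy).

(-2.2, -2.1)

From the two frames, the yellow capsule sits at roughly (13.5, 4.5) before and (11.3, 2.4) after.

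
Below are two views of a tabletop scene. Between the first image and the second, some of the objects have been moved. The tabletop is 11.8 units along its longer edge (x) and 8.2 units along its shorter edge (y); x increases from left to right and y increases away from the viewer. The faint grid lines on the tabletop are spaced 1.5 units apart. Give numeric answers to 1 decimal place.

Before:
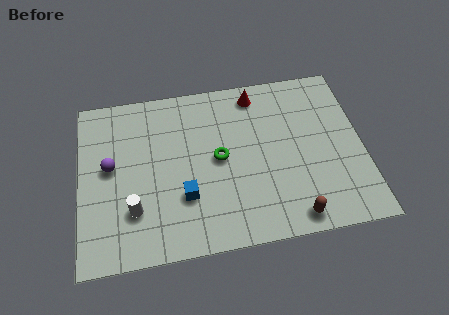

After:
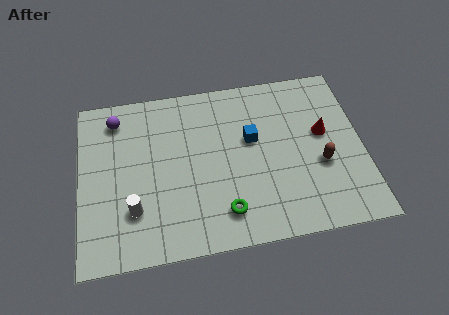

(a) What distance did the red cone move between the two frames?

3.6

From (7.5, 7.1) to (10.2, 4.7), the red cone covered √(2.7² + 2.4²) ≈ 3.6 units.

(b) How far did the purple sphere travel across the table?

2.3

The purple sphere moved from about (1.3, 4.5) to (1.6, 6.8), a distance of √(0.3² + 2.3²) ≈ 2.3.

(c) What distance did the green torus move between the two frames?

2.6

From (5.8, 4.2) to (5.9, 1.6), the green torus covered √(0.1² + 2.6²) ≈ 2.6 units.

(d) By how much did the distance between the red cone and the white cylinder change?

+1.2

The distance was about 7.2 in the first image and 8.4 in the second, so they moved 1.2 units further apart.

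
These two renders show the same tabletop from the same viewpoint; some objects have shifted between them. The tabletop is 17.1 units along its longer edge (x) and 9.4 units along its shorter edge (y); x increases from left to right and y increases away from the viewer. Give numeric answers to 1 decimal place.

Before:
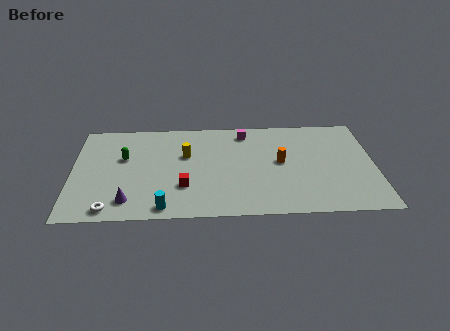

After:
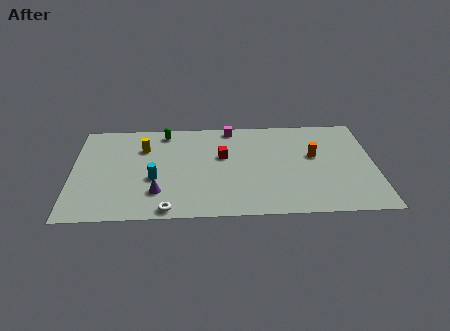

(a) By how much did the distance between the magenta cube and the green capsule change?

-3.4

They were about 7.2 units apart before and 3.8 after — 3.4 units closer together.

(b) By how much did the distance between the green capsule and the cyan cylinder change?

-0.8

Before: roughly 5.3 units apart; after: 4.5. That's 0.8 units closer together.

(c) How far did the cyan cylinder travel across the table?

2.8

The cyan cylinder was near (5.2, 1.0) before and (4.6, 3.7) after, so it travelled √(0.6² + 2.7²) ≈ 2.8 units.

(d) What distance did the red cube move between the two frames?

3.6

The red cube moved from about (6.3, 2.9) to (8.5, 5.7), a distance of √(2.2² + 2.8²) ≈ 3.6.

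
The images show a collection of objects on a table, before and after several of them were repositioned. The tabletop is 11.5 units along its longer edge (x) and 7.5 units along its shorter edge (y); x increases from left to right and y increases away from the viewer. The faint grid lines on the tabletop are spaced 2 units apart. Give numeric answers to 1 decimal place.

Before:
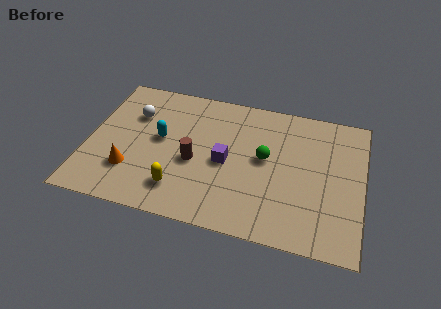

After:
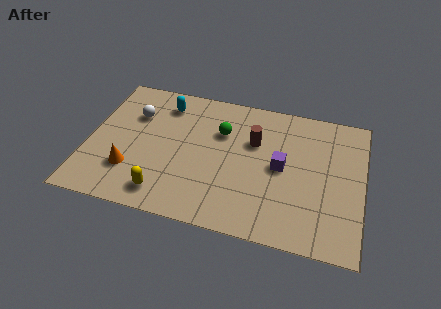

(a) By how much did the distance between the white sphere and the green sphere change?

-2.0

They were about 5.7 units apart before and 3.7 after — 2.0 units closer together.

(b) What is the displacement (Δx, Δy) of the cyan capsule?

(0.0, 2.0)

The cyan capsule was at about (3.0, 4.1) and moved to about (3.0, 6.1).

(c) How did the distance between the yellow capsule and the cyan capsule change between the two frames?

+2.2

The distance was about 2.7 in the first image and 4.9 in the second, so they moved 2.2 units further apart.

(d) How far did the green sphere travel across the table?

2.1

The green sphere moved from about (7.4, 4.1) to (5.5, 5.1), a distance of √(1.9² + 1.0²) ≈ 2.1.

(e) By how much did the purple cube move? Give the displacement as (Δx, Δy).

(2.3, 0.3)

The purple cube was at about (5.8, 3.5) and moved to about (8.1, 3.8).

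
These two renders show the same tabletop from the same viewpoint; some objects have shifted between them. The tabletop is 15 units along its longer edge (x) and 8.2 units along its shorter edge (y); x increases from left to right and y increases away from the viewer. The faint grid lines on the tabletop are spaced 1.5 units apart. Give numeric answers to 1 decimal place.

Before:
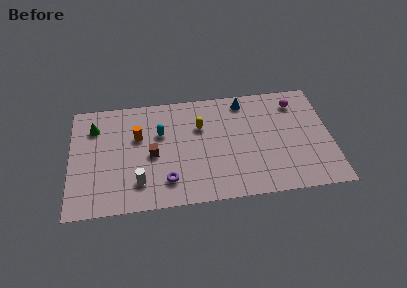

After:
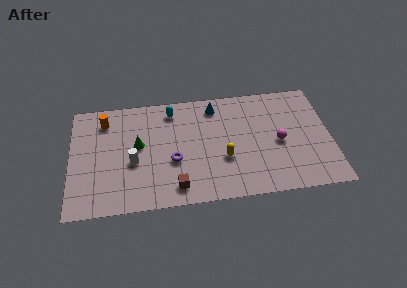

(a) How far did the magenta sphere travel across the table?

3.0

The magenta sphere was near (13.1, 6.6) before and (12.0, 3.8) after, so it travelled √(1.1² + 2.8²) ≈ 3.0 units.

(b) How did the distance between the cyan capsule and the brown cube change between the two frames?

+4.0

Before: roughly 1.6 units apart; after: 5.6. That's 4.0 units further apart.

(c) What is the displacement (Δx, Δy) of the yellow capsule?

(1.3, -2.5)

From the two frames, the yellow capsule sits at roughly (7.5, 5.5) before and (8.8, 3.0) after.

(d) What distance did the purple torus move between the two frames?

1.5

From (5.5, 1.8) to (5.9, 3.2), the purple torus covered √(0.4² + 1.4²) ≈ 1.5 units.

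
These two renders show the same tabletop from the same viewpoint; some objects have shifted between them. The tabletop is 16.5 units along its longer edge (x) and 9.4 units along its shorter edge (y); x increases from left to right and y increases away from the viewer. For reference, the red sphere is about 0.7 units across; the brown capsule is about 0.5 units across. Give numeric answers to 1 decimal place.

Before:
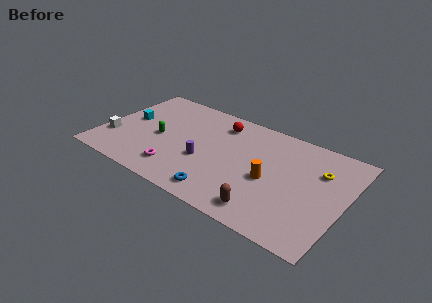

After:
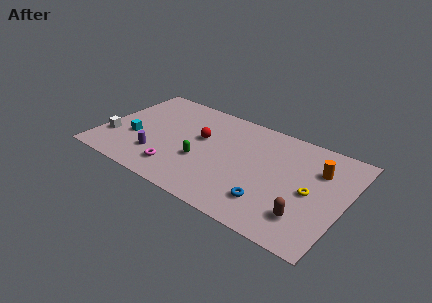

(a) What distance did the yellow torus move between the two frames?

2.1

From (14.6, 6.5) to (14.3, 4.4), the yellow torus covered √(0.3² + 2.1²) ≈ 2.1 units.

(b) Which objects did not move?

the magenta torus and the white cube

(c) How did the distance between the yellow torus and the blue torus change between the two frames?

-4.5

The distance was about 7.8 in the first image and 3.3 in the second, so they moved 4.5 units closer together.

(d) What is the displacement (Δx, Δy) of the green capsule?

(3.1, -0.8)

From the two frames, the green capsule sits at roughly (3.9, 4.3) before and (7.0, 3.5) after.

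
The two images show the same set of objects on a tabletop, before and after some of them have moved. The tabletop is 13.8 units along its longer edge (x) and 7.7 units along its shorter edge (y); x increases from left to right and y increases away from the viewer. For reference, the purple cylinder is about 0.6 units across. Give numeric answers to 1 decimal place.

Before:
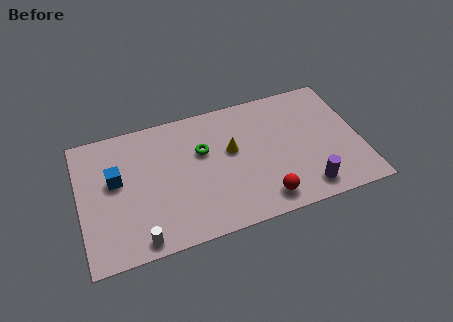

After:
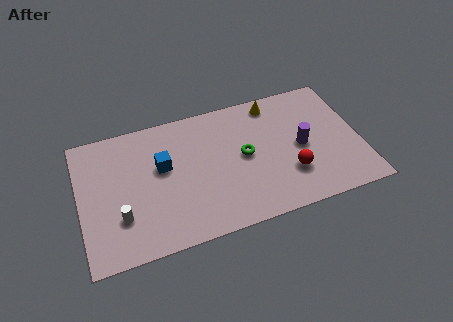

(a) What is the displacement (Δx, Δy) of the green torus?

(2.0, -0.9)

From the two frames, the green torus sits at roughly (6.1, 4.9) before and (8.1, 4.0) after.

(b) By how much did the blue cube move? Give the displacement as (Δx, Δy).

(2.3, 0.1)

From the two frames, the blue cube sits at roughly (1.8, 4.5) before and (4.1, 4.6) after.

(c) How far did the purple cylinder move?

2.5

The purple cylinder was near (10.9, 1.2) before and (10.9, 3.7) after, so it travelled √(0.0² + 2.5²) ≈ 2.5 units.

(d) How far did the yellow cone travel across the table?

3.2

The yellow cone moved from about (7.5, 4.5) to (9.8, 6.7), a distance of √(2.3² + 2.2²) ≈ 3.2.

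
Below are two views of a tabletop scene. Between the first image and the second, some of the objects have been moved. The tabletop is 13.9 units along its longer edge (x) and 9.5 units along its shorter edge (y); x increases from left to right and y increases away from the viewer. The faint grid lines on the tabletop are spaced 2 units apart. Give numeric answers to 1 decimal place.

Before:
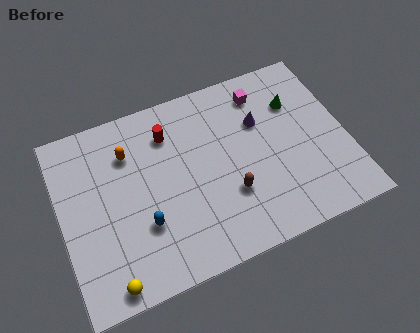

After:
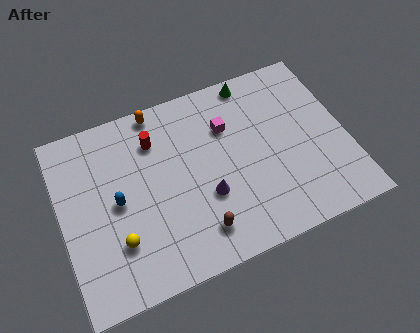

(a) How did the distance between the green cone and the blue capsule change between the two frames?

-0.6

They were about 8.7 units apart before and 8.1 after — 0.6 units closer together.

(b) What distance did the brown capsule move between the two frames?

2.1

The brown capsule moved from about (8.0, 3.1) to (6.3, 1.8), a distance of √(1.7² + 1.3²) ≈ 2.1.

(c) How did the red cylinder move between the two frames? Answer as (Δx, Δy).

(-0.7, -0.1)

From the two frames, the red cylinder sits at roughly (5.5, 7.3) before and (4.8, 7.2) after.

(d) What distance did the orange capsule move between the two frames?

2.3

The orange capsule moved from about (3.5, 7.0) to (5.1, 8.7), a distance of √(1.6² + 1.7²) ≈ 2.3.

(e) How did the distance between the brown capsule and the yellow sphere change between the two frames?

-2.6

Before: roughly 6.5 units apart; after: 3.9. That's 2.6 units closer together.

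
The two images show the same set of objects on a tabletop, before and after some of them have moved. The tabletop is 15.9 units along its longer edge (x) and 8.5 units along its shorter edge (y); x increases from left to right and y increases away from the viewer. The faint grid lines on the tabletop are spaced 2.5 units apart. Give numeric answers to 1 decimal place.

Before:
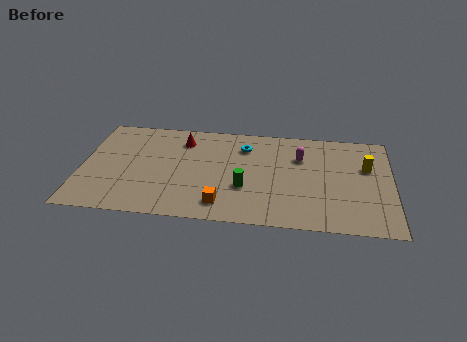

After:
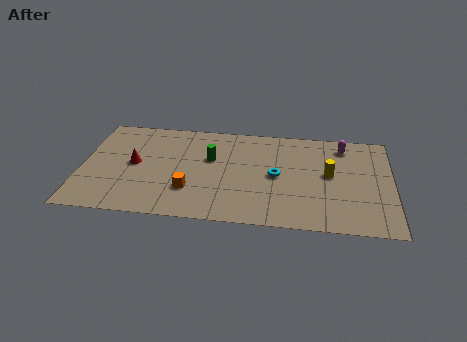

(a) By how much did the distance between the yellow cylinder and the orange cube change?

-0.9

Before: roughly 8.3 units apart; after: 7.4. That's 0.9 units closer together.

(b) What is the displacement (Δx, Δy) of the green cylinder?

(-1.8, 2.3)

The green cylinder started near (8.4, 3.0) and ended near (6.6, 5.3).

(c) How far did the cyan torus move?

2.9

The cyan torus moved from about (8.3, 6.5) to (10.0, 4.2), a distance of √(1.7² + 2.3²) ≈ 2.9.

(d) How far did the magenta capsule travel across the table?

2.5

The magenta capsule was near (11.2, 5.9) before and (13.4, 7.1) after, so it travelled √(2.2² + 1.2²) ≈ 2.5 units.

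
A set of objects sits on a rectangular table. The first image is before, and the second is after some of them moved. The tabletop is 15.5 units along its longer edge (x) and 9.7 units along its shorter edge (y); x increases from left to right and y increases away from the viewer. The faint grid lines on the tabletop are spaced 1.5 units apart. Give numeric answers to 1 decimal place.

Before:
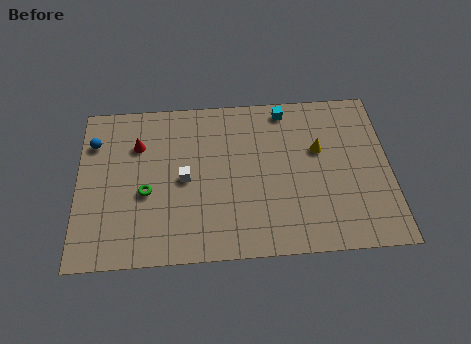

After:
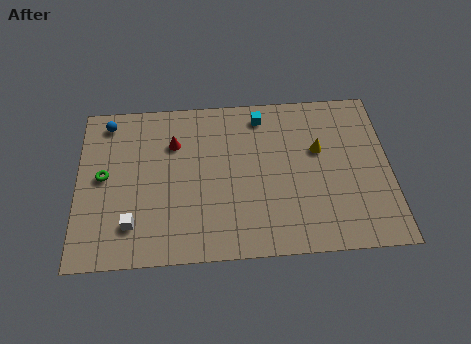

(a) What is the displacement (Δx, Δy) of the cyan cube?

(-1.2, -0.3)

From the two frames, the cyan cube sits at roughly (10.4, 8.6) before and (9.2, 8.3) after.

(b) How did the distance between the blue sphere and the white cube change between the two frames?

+1.2

They were about 5.1 units apart before and 6.3 after — 1.2 units further apart.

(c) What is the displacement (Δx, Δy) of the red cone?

(1.8, 0.0)

The red cone started near (3.0, 6.9) and ended near (4.8, 6.9).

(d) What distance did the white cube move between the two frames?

3.6

The white cube was near (5.3, 4.7) before and (2.7, 2.2) after, so it travelled √(2.6² + 2.5²) ≈ 3.6 units.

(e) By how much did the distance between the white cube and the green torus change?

+1.2

The distance was about 2.0 in the first image and 3.2 in the second, so they moved 1.2 units further apart.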